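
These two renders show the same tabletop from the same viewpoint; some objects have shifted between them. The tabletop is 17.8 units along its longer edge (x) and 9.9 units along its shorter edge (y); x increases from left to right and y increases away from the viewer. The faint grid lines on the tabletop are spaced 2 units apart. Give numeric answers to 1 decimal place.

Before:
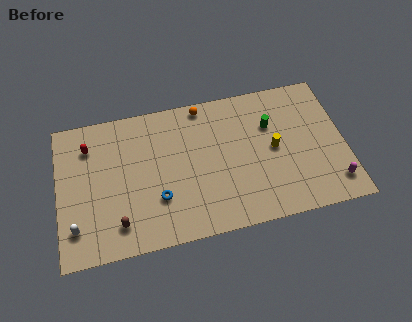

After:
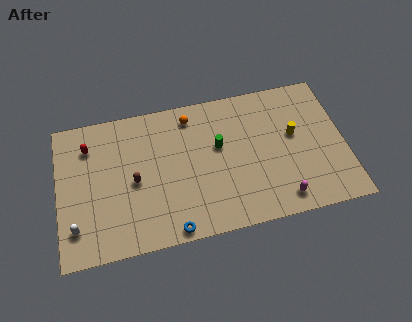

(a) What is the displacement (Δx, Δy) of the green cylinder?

(-3.3, -0.8)

The green cylinder started near (13.3, 6.7) and ended near (10.0, 5.9).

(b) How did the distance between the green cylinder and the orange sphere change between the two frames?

-1.7

They were about 4.7 units apart before and 3.0 after — 1.7 units closer together.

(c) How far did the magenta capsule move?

3.3

From (16.9, 1.8) to (13.6, 1.4), the magenta capsule covered √(3.3² + 0.4²) ≈ 3.3 units.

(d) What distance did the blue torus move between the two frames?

2.4

The blue torus was near (6.1, 3.1) before and (6.8, 0.8) after, so it travelled √(0.7² + 2.3²) ≈ 2.4 units.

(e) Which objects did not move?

the white capsule and the red capsule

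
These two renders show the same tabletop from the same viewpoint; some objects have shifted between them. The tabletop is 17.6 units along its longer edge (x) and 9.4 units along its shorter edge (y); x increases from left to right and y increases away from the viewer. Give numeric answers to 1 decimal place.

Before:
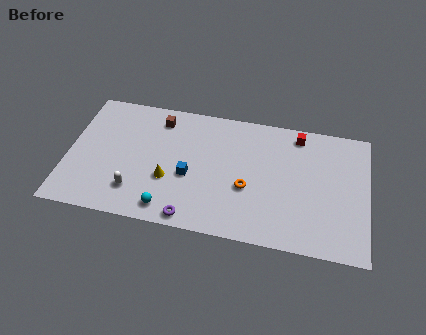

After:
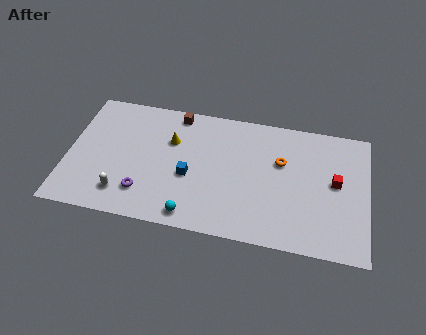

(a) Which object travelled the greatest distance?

the red cube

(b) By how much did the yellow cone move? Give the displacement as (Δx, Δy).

(0.0, 2.9)

The yellow cone was at about (6.0, 3.4) and moved to about (6.0, 6.3).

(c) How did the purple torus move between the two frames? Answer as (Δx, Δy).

(-2.9, 1.3)

The purple torus started near (7.5, 0.9) and ended near (4.6, 2.2).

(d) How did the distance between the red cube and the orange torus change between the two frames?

-2.0

The distance was about 5.3 in the first image and 3.3 in the second, so they moved 2.0 units closer together.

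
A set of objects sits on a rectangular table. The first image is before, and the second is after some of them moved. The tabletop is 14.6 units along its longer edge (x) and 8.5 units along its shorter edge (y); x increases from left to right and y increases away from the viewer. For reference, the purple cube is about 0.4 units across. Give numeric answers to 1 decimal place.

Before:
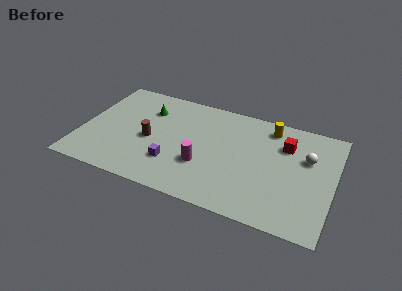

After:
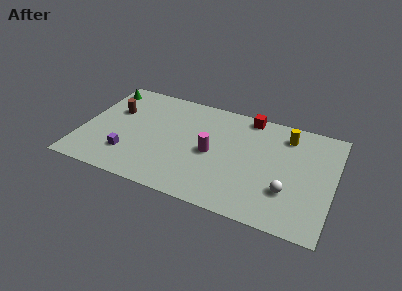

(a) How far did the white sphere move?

3.0

The white sphere moved from about (13.0, 5.5) to (12.1, 2.6), a distance of √(0.9² + 2.9²) ≈ 3.0.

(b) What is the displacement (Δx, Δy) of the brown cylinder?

(-2.3, 1.7)

The brown cylinder started near (4.0, 3.8) and ended near (1.7, 5.5).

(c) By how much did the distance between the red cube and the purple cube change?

+1.3

They were about 7.2 units apart before and 8.5 after — 1.3 units further apart.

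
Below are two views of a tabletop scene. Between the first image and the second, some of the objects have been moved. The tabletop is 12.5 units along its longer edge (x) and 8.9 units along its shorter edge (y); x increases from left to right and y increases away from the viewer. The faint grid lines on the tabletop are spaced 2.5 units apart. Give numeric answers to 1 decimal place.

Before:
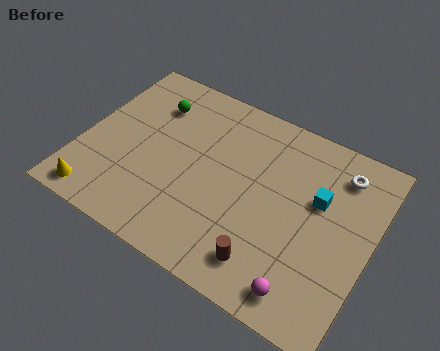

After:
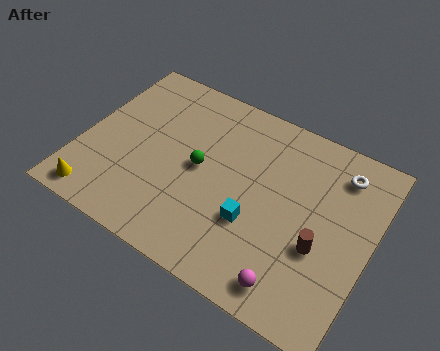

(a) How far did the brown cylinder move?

2.7

The brown cylinder was near (8.5, 1.6) before and (10.5, 3.4) after, so it travelled √(2.0² + 1.8²) ≈ 2.7 units.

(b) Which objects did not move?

the white torus and the yellow cone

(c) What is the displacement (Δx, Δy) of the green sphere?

(2.5, -2.2)

From the two frames, the green sphere sits at roughly (2.6, 6.7) before and (5.1, 4.5) after.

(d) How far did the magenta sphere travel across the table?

0.5

The magenta sphere moved from about (10.2, 1.2) to (9.7, 1.2), a distance of √(0.5² + 0.0²) ≈ 0.5.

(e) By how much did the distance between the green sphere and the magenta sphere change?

-3.7

The distance was about 9.4 in the first image and 5.7 in the second, so they moved 3.7 units closer together.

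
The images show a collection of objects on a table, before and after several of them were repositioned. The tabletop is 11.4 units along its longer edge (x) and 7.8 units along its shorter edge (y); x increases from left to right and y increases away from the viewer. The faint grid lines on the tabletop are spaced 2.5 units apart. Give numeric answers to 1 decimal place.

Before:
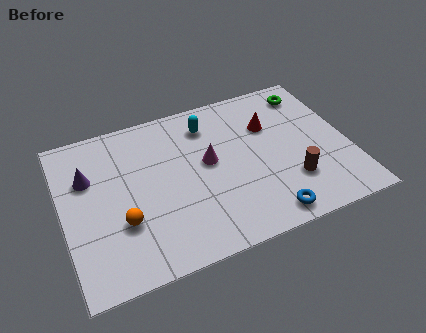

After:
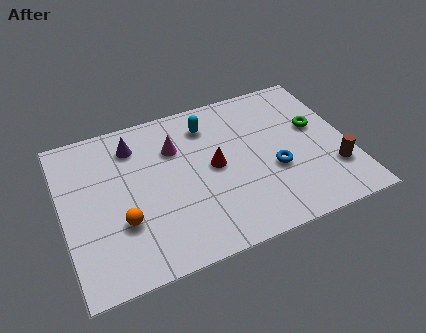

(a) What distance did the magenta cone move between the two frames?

1.7

The magenta cone was near (5.8, 4.3) before and (4.6, 5.5) after, so it travelled √(1.2² + 1.2²) ≈ 1.7 units.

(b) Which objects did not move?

the cyan capsule and the orange sphere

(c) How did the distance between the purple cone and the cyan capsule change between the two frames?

-2.0

Before: roughly 5.0 units apart; after: 3.0. That's 2.0 units closer together.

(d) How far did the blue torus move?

2.2

The blue torus moved from about (7.7, 0.9) to (8.3, 3.0), a distance of √(0.6² + 2.1²) ≈ 2.2.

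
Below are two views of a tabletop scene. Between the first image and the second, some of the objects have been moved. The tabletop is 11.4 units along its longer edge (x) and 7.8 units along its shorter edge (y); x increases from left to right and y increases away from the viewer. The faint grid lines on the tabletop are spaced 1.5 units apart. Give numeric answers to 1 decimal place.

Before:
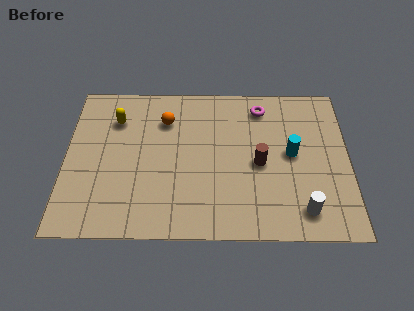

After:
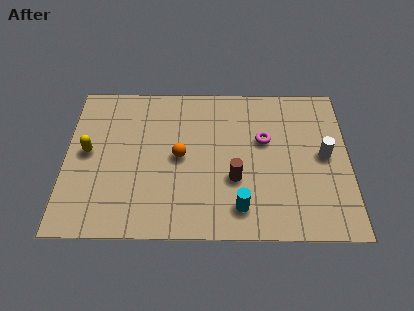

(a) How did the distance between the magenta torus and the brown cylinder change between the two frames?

-0.6

The distance was about 2.9 in the first image and 2.3 in the second, so they moved 0.6 units closer together.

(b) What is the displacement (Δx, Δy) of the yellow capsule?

(-1.1, -1.7)

From the two frames, the yellow capsule sits at roughly (2.0, 5.8) before and (0.9, 4.1) after.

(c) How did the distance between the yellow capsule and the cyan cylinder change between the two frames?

-0.6

The distance was about 7.3 in the first image and 6.7 in the second, so they moved 0.6 units closer together.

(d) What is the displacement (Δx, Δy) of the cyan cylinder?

(-2.1, -2.7)

From the two frames, the cyan cylinder sits at roughly (9.1, 4.1) before and (7.0, 1.4) after.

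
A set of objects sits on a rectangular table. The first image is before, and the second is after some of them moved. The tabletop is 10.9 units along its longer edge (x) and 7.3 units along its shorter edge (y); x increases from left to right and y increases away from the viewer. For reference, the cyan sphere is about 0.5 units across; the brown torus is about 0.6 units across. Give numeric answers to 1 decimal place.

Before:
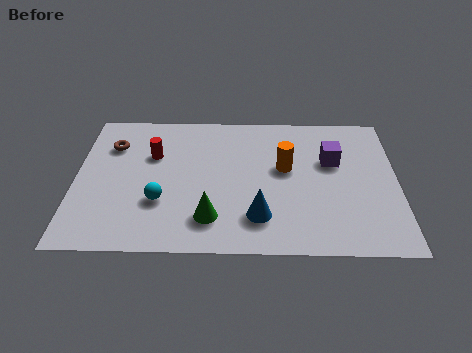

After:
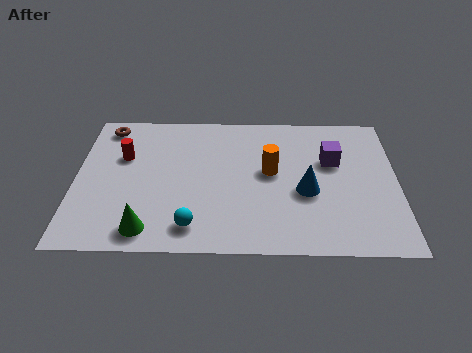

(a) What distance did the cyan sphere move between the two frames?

1.6

The cyan sphere moved from about (2.9, 2.4) to (4.0, 1.2), a distance of √(1.1² + 1.2²) ≈ 1.6.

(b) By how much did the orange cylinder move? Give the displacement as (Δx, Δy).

(-0.5, -0.2)

The orange cylinder started near (7.1, 4.2) and ended near (6.6, 4.0).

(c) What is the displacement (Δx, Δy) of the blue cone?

(1.6, 1.3)

From the two frames, the blue cone sits at roughly (6.2, 1.7) before and (7.8, 3.0) after.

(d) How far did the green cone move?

2.2

The green cone moved from about (4.6, 1.6) to (2.5, 1.0), a distance of √(2.1² + 0.6²) ≈ 2.2.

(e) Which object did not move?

the purple cube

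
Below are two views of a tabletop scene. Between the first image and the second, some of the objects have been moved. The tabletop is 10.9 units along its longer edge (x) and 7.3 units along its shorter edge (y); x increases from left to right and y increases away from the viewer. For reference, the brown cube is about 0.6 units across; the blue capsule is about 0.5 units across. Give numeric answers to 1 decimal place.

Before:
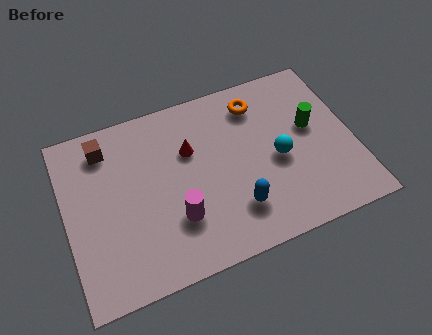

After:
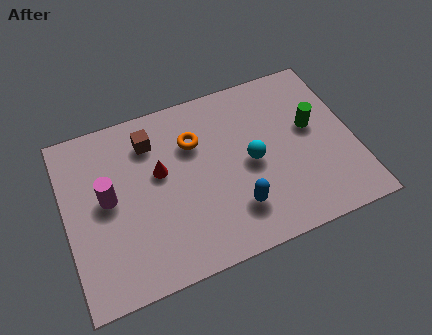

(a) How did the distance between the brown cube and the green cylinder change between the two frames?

-1.7

Before: roughly 7.9 units apart; after: 6.2. That's 1.7 units closer together.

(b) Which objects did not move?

the blue capsule and the green cylinder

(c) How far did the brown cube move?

1.7

From (1.7, 6.0) to (3.4, 5.7), the brown cube covered √(1.7² + 0.3²) ≈ 1.7 units.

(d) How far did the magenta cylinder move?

2.9

From (4.0, 2.2) to (1.6, 3.9), the magenta cylinder covered √(2.4² + 1.7²) ≈ 2.9 units.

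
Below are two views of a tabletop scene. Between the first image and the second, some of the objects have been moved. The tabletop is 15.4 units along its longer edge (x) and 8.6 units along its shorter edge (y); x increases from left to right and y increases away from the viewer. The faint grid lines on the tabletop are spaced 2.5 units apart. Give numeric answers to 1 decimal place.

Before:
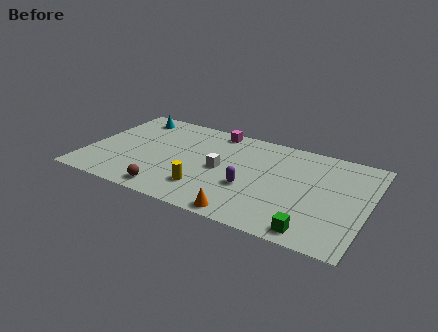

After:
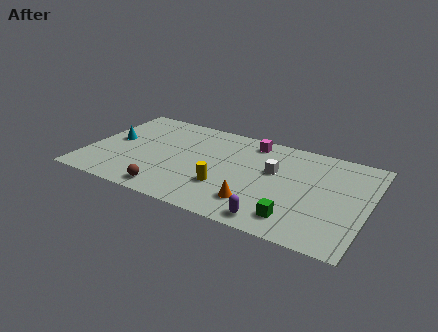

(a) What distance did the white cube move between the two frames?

3.0

From (7.4, 4.2) to (10.2, 5.2), the white cube covered √(2.8² + 1.0²) ≈ 3.0 units.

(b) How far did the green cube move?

1.2

The green cube was near (12.8, 1.0) before and (11.8, 1.6) after, so it travelled √(1.0² + 0.6²) ≈ 1.2 units.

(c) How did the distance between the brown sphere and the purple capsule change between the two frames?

+1.1

The distance was about 4.7 in the first image and 5.8 in the second, so they moved 1.1 units further apart.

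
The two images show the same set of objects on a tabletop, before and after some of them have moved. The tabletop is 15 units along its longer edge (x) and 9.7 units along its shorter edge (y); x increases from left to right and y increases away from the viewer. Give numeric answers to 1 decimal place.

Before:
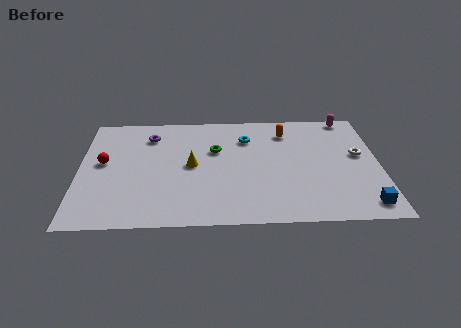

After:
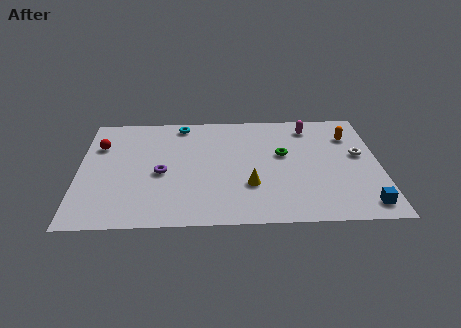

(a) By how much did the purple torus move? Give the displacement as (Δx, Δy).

(0.6, -3.3)

The purple torus started near (3.5, 7.6) and ended near (4.1, 4.3).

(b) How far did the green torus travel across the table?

3.4

From (6.8, 6.2) to (10.2, 5.7), the green torus covered √(3.4² + 0.5²) ≈ 3.4 units.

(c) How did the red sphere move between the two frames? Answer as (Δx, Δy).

(-0.2, 1.5)

The red sphere started near (1.2, 5.3) and ended near (1.0, 6.8).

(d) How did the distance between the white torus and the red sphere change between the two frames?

+0.3

The distance was about 12.8 in the first image and 13.1 in the second, so they moved 0.3 units further apart.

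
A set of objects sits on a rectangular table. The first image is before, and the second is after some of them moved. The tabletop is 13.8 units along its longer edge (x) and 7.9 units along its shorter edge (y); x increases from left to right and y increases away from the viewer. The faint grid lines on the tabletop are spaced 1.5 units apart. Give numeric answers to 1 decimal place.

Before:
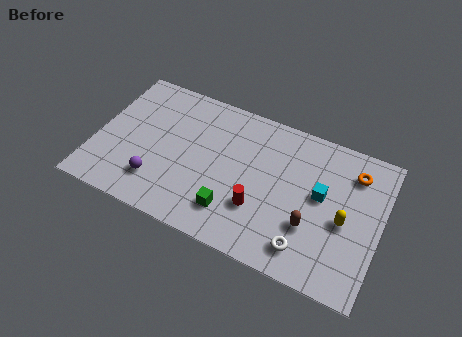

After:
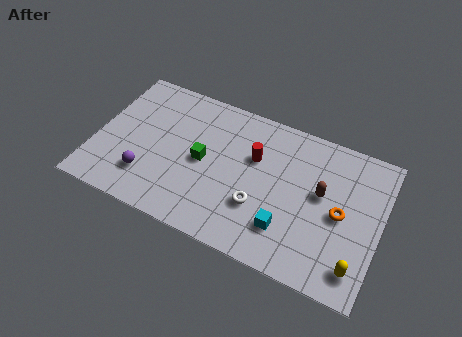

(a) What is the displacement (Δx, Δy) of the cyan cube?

(-1.4, -2.4)

From the two frames, the cyan cube sits at roughly (10.9, 4.4) before and (9.5, 2.0) after.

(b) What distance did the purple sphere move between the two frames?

0.5

From (3.2, 1.9) to (2.7, 2.0), the purple sphere covered √(0.5² + 0.1²) ≈ 0.5 units.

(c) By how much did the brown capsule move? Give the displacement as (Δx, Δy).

(0.3, 1.9)

From the two frames, the brown capsule sits at roughly (10.6, 2.6) before and (10.9, 4.5) after.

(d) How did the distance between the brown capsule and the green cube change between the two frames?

+1.9

Before: roughly 3.8 units apart; after: 5.7. That's 1.9 units further apart.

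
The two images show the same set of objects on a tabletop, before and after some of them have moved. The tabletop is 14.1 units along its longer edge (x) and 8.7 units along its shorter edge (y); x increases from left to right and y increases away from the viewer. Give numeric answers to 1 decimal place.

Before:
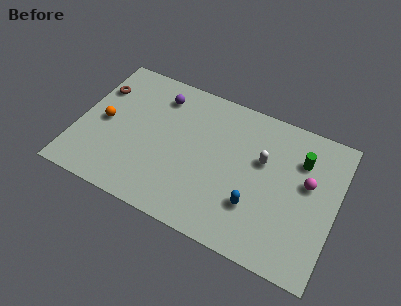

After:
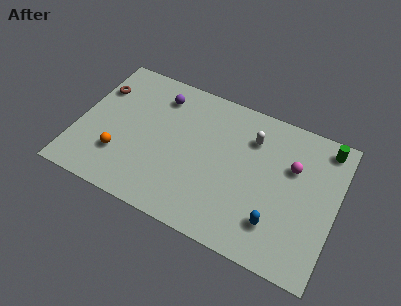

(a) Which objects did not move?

the brown torus and the purple sphere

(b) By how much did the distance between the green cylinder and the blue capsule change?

+1.6

The distance was about 4.3 in the first image and 5.9 in the second, so they moved 1.6 units further apart.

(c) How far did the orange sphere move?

2.0

The orange sphere was near (1.4, 4.2) before and (2.5, 2.5) after, so it travelled √(1.1² + 1.7²) ≈ 2.0 units.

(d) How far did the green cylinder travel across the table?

1.8

The green cylinder was near (12.0, 6.3) before and (13.2, 7.6) after, so it travelled √(1.2² + 1.3²) ≈ 1.8 units.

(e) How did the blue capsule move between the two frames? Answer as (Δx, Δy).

(1.2, -0.5)

The blue capsule started near (9.9, 2.6) and ended near (11.1, 2.1).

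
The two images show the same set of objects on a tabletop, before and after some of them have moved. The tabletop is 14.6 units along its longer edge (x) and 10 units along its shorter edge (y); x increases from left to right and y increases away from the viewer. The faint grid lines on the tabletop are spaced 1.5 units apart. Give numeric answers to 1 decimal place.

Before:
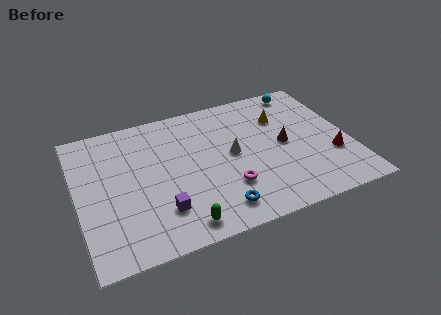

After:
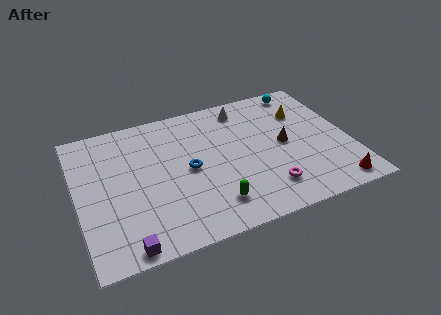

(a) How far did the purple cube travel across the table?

2.6

The purple cube moved from about (4.2, 2.5) to (2.2, 0.8), a distance of √(2.0² + 1.7²) ≈ 2.6.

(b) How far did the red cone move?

2.2

The red cone was near (13.5, 3.3) before and (13.3, 1.1) after, so it travelled √(0.2² + 2.2²) ≈ 2.2 units.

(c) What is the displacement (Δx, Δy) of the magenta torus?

(2.0, -0.8)

The magenta torus started near (7.8, 2.9) and ended near (9.8, 2.1).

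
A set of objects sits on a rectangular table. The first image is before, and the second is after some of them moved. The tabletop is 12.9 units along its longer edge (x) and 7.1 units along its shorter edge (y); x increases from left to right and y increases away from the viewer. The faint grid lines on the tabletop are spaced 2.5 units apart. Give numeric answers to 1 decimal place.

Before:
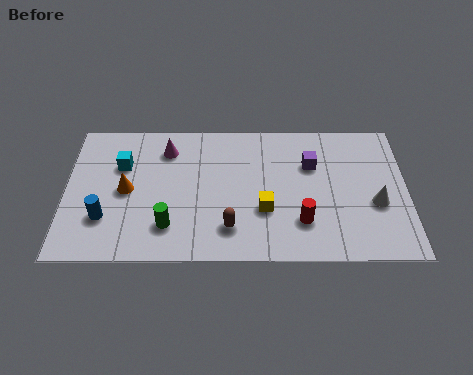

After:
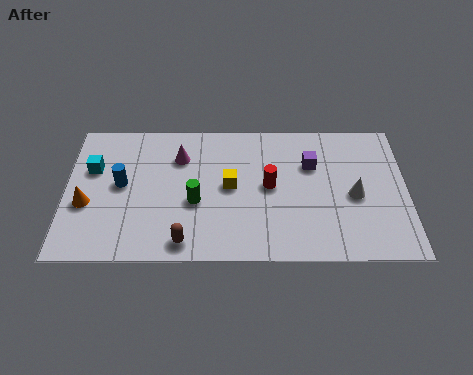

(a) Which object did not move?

the purple cube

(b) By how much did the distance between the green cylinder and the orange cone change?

+1.7

They were about 2.4 units apart before and 4.1 after — 1.7 units further apart.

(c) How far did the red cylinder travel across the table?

2.2

The red cylinder was near (8.9, 1.9) before and (7.7, 3.7) after, so it travelled √(1.2² + 1.8²) ≈ 2.2 units.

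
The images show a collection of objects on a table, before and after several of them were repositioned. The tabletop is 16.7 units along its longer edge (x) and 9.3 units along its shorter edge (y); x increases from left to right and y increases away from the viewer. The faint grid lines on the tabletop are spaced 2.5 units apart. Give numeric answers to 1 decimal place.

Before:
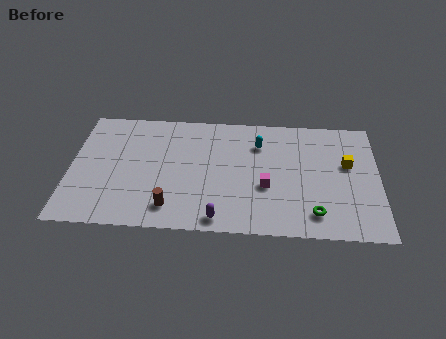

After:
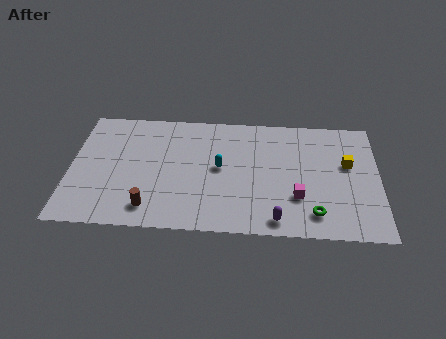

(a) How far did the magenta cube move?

1.8

The magenta cube moved from about (10.6, 3.6) to (12.3, 2.9), a distance of √(1.7² + 0.7²) ≈ 1.8.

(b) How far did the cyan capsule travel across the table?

2.9

From (10.2, 6.9) to (8.1, 4.9), the cyan capsule covered √(2.1² + 2.0²) ≈ 2.9 units.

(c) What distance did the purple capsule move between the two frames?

3.1

The purple capsule moved from about (8.1, 1.0) to (11.2, 1.1), a distance of √(3.1² + 0.1²) ≈ 3.1.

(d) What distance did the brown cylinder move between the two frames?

1.1

The brown cylinder was near (5.5, 1.7) before and (4.4, 1.6) after, so it travelled √(1.1² + 0.1²) ≈ 1.1 units.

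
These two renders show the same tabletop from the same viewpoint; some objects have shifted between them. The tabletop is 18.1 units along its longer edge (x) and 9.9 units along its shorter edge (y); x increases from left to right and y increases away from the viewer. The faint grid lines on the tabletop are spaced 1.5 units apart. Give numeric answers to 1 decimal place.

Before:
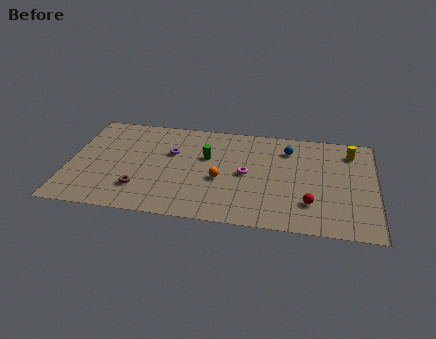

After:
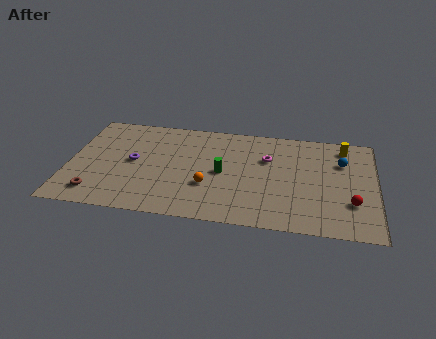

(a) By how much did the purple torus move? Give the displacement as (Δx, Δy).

(-2.2, -1.2)

The purple torus started near (6.0, 6.3) and ended near (3.8, 5.1).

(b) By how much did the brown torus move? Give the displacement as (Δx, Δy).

(-2.5, -0.8)

The brown torus started near (4.3, 2.5) and ended near (1.8, 1.7).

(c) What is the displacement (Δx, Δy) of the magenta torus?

(1.2, 1.7)

The magenta torus started near (10.5, 4.9) and ended near (11.7, 6.6).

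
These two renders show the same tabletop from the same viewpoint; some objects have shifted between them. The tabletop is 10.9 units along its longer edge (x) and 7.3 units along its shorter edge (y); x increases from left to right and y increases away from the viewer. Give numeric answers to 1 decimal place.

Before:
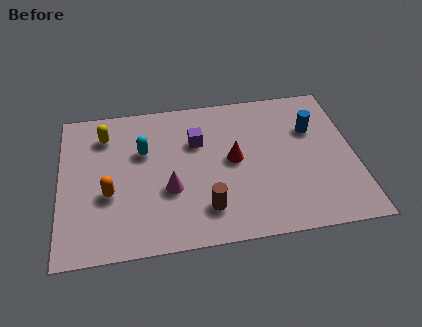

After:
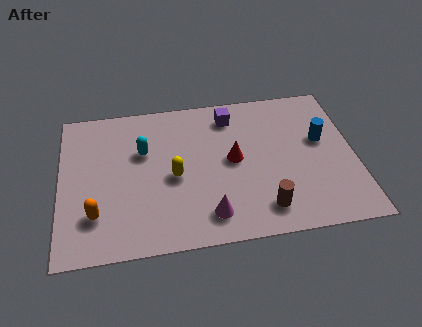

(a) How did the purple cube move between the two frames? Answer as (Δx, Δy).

(1.3, 1.1)

The purple cube started near (5.1, 4.9) and ended near (6.4, 6.0).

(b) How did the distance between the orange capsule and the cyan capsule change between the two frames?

+1.0

Before: roughly 2.3 units apart; after: 3.3. That's 1.0 units further apart.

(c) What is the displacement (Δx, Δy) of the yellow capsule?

(2.5, -2.4)

From the two frames, the yellow capsule sits at roughly (1.7, 5.7) before and (4.2, 3.3) after.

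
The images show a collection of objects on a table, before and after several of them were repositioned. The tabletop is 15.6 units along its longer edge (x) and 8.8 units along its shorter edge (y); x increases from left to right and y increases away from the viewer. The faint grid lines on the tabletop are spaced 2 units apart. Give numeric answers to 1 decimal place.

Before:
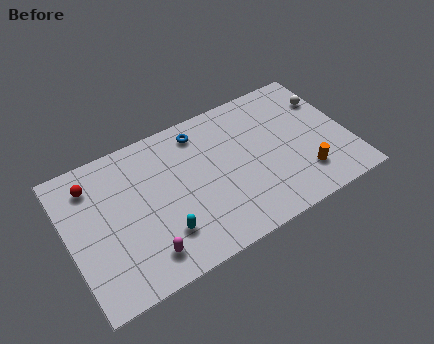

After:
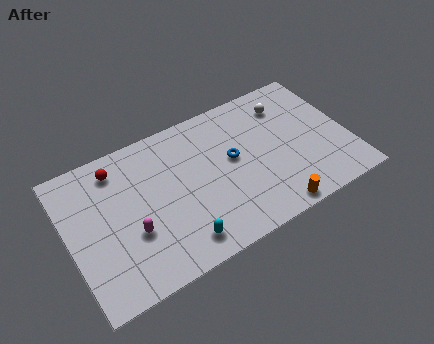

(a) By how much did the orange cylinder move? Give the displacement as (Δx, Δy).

(-2.0, -1.3)

The orange cylinder started near (12.8, 2.1) and ended near (10.8, 0.8).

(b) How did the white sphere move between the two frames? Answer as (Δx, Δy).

(-2.2, 0.6)

From the two frames, the white sphere sits at roughly (14.8, 6.3) before and (12.6, 6.9) after.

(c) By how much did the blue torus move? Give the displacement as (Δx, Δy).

(1.5, -2.5)

From the two frames, the blue torus sits at roughly (7.7, 7.4) before and (9.2, 4.9) after.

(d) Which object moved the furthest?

the blue torus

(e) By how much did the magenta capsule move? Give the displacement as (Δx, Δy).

(-0.5, 1.6)

The magenta capsule started near (3.8, 1.6) and ended near (3.3, 3.2).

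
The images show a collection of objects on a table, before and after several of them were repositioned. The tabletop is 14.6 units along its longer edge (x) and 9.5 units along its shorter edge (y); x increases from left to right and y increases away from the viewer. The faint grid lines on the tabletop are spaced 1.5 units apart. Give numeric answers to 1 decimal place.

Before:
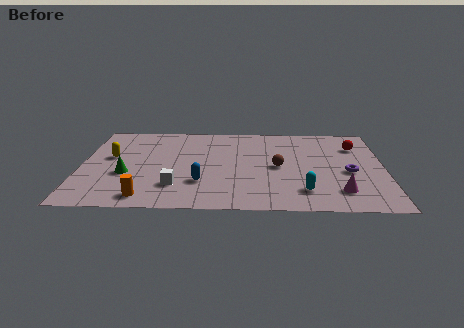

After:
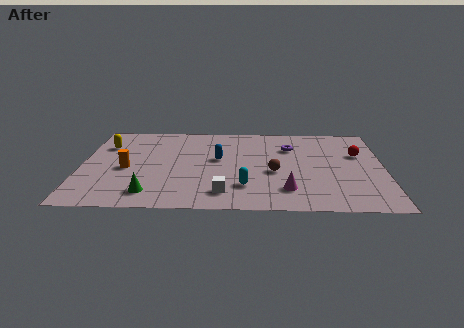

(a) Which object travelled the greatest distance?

the purple torus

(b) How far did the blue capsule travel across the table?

2.7

The blue capsule was near (5.8, 2.8) before and (6.6, 5.4) after, so it travelled √(0.8² + 2.6²) ≈ 2.7 units.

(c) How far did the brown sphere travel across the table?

0.6

The brown sphere moved from about (9.5, 4.6) to (9.3, 4.0), a distance of √(0.2² + 0.6²) ≈ 0.6.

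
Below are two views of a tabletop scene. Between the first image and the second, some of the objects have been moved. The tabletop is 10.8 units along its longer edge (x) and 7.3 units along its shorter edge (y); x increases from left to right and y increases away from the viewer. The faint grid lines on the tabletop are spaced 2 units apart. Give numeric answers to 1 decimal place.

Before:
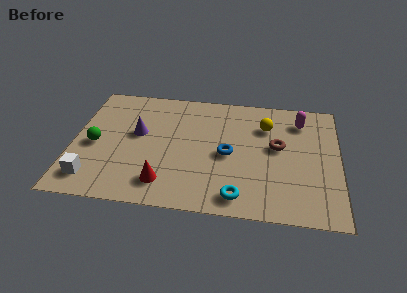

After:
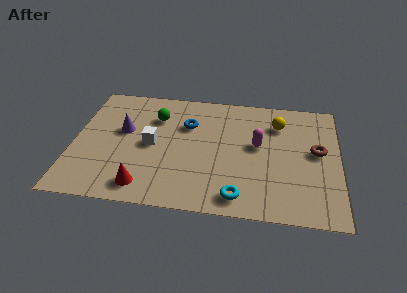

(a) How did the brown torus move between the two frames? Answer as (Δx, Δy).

(1.6, -0.1)

From the two frames, the brown torus sits at roughly (8.3, 4.1) before and (9.9, 4.0) after.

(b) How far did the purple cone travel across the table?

0.6

The purple cone was near (2.6, 4.2) before and (2.0, 4.3) after, so it travelled √(0.6² + 0.1²) ≈ 0.6 units.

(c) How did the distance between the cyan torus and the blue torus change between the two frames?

+2.1

They were about 2.5 units apart before and 4.6 after — 2.1 units further apart.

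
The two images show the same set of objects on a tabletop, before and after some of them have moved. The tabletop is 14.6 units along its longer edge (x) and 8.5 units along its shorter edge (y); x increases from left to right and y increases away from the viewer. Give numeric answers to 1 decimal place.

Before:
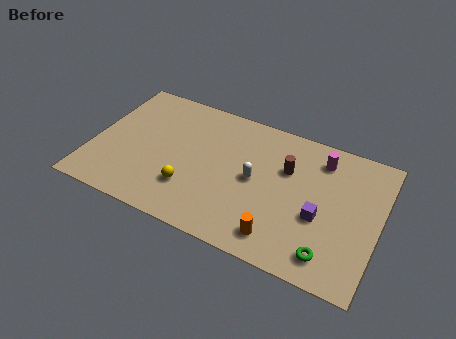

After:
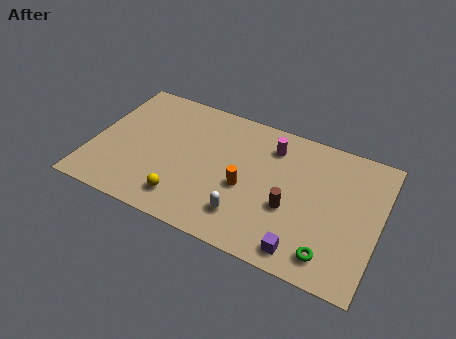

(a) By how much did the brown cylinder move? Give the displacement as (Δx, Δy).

(0.4, -2.3)

From the two frames, the brown cylinder sits at roughly (9.8, 5.6) before and (10.2, 3.3) after.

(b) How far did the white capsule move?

2.4

The white capsule was near (8.3, 4.3) before and (8.1, 1.9) after, so it travelled √(0.2² + 2.4²) ≈ 2.4 units.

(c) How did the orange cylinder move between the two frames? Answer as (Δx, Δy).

(-2.0, 2.2)

The orange cylinder was at about (9.9, 1.4) and moved to about (7.9, 3.6).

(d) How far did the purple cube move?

2.4

The purple cube was near (11.7, 3.4) before and (11.1, 1.1) after, so it travelled √(0.6² + 2.3²) ≈ 2.4 units.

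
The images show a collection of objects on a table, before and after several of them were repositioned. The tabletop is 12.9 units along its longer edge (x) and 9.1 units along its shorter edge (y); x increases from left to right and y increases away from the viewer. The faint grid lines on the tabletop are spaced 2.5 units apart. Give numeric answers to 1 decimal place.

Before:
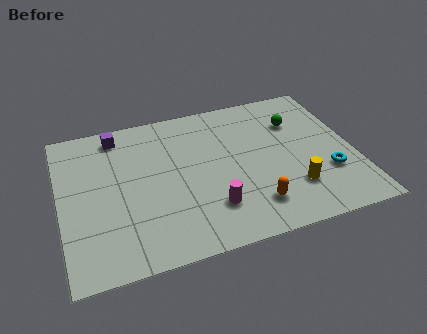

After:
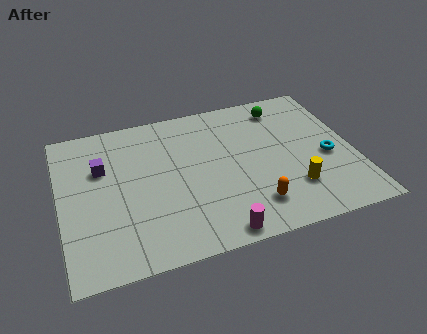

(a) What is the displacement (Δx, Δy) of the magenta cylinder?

(0.1, -1.5)

The magenta cylinder was at about (6.4, 2.3) and moved to about (6.5, 0.8).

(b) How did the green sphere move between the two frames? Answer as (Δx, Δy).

(-0.5, 1.1)

From the two frames, the green sphere sits at roughly (10.6, 6.5) before and (10.1, 7.6) after.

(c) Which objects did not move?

the orange capsule and the yellow cylinder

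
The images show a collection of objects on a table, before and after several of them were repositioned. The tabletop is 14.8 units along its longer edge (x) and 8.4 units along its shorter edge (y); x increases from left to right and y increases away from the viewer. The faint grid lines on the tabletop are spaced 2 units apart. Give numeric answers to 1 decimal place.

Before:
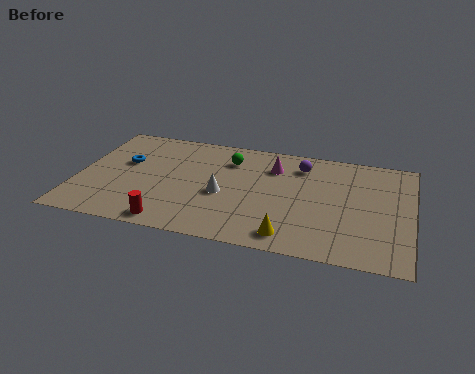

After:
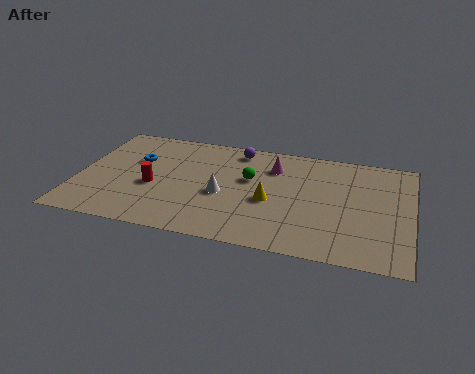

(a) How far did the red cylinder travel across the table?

2.8

From (4.4, 0.9) to (3.4, 3.5), the red cylinder covered √(1.0² + 2.6²) ≈ 2.8 units.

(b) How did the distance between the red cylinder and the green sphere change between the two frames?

-1.4

The distance was about 5.9 in the first image and 4.5 in the second, so they moved 1.4 units closer together.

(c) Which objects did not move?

the white cone and the magenta cone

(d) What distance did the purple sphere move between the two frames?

3.0

The purple sphere was near (9.8, 6.7) before and (6.9, 7.3) after, so it travelled √(2.9² + 0.6²) ≈ 3.0 units.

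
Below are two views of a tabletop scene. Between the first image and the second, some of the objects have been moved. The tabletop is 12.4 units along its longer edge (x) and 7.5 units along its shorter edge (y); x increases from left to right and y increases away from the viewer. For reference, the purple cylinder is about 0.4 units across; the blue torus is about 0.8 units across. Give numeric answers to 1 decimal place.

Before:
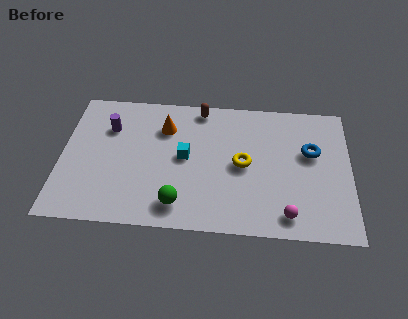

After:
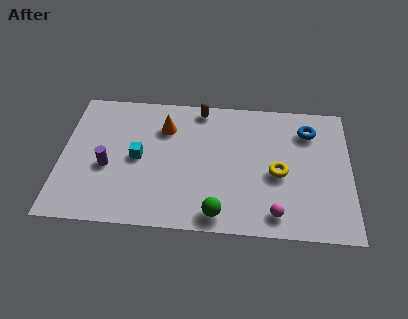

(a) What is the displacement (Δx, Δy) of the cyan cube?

(-2.0, -0.2)

From the two frames, the cyan cube sits at roughly (5.3, 3.9) before and (3.3, 3.7) after.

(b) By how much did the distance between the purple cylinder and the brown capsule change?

+1.2

They were about 4.1 units apart before and 5.3 after — 1.2 units further apart.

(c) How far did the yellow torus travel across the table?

1.6

The yellow torus was near (7.8, 3.7) before and (9.3, 3.3) after, so it travelled √(1.5² + 0.4²) ≈ 1.6 units.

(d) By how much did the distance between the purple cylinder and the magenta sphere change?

-1.3

They were about 8.8 units apart before and 7.5 after — 1.3 units closer together.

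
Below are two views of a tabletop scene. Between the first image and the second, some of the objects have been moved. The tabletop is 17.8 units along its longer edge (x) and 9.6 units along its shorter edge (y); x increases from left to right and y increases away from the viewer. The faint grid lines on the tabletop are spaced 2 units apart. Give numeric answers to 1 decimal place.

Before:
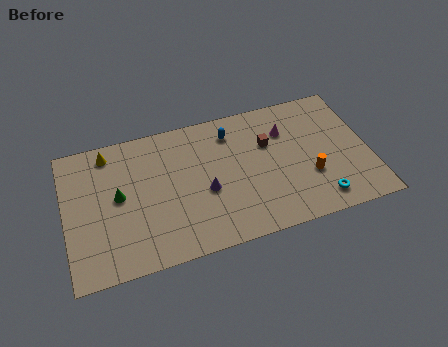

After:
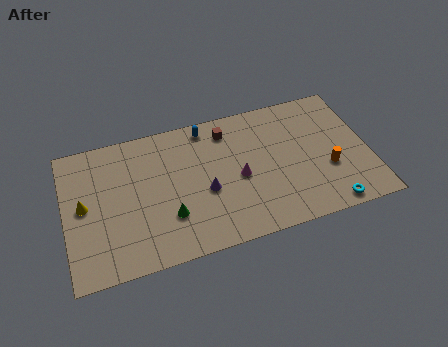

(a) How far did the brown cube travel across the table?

2.8

The brown cube was near (12.0, 6.3) before and (9.7, 7.9) after, so it travelled √(2.3² + 1.6²) ≈ 2.8 units.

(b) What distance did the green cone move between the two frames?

3.6

From (3.1, 5.1) to (5.9, 2.9), the green cone covered √(2.8² + 2.2²) ≈ 3.6 units.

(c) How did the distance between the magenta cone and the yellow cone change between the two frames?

-1.5

They were about 10.5 units apart before and 9.0 after — 1.5 units closer together.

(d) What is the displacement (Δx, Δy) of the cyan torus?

(0.5, -0.6)

The cyan torus started near (14.6, 1.5) and ended near (15.1, 0.9).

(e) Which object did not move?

the purple cone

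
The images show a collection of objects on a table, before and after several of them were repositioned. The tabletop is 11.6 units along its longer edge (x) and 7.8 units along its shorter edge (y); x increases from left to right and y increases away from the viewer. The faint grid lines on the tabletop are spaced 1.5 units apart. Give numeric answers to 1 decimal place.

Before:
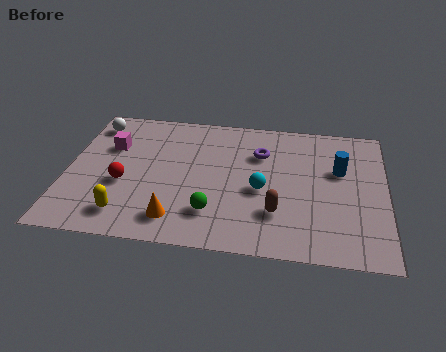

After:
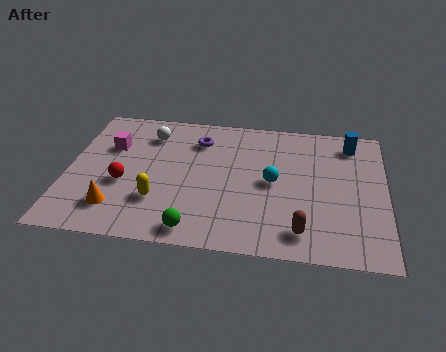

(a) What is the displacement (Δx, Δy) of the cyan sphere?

(0.4, 0.5)

The cyan sphere started near (7.1, 3.4) and ended near (7.5, 3.9).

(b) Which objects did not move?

the magenta cube and the red sphere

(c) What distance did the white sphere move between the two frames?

2.1

From (0.8, 6.5) to (2.9, 6.1), the white sphere covered √(2.1² + 0.4²) ≈ 2.1 units.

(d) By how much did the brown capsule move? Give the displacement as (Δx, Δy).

(0.9, -0.9)

From the two frames, the brown capsule sits at roughly (7.7, 2.2) before and (8.6, 1.3) after.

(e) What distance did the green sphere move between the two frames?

1.2

The green sphere was near (5.4, 1.9) before and (4.8, 0.9) after, so it travelled √(0.6² + 1.0²) ≈ 1.2 units.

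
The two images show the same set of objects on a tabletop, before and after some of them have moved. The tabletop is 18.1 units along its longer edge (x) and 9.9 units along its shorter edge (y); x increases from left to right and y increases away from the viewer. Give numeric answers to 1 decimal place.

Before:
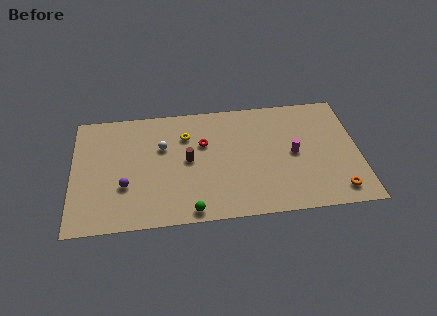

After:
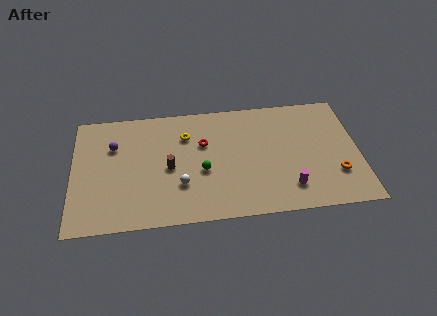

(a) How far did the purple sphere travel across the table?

3.5

The purple sphere was near (3.3, 3.4) before and (2.6, 6.8) after, so it travelled √(0.7² + 3.4²) ≈ 3.5 units.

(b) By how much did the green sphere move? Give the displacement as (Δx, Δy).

(0.8, 3.2)

From the two frames, the green sphere sits at roughly (7.4, 0.9) before and (8.2, 4.1) after.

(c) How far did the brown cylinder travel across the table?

1.3

From (7.3, 5.1) to (6.1, 4.6), the brown cylinder covered √(1.2² + 0.5²) ≈ 1.3 units.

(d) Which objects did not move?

the red torus and the yellow torus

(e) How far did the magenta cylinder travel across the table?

2.8

The magenta cylinder was near (14.0, 4.9) before and (13.6, 2.1) after, so it travelled √(0.4² + 2.8²) ≈ 2.8 units.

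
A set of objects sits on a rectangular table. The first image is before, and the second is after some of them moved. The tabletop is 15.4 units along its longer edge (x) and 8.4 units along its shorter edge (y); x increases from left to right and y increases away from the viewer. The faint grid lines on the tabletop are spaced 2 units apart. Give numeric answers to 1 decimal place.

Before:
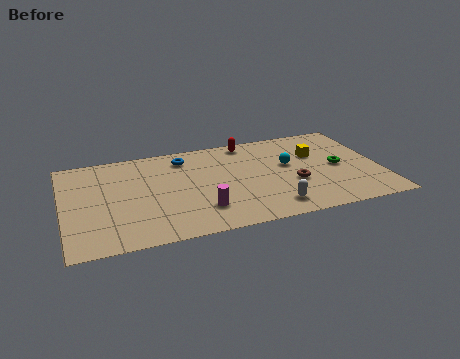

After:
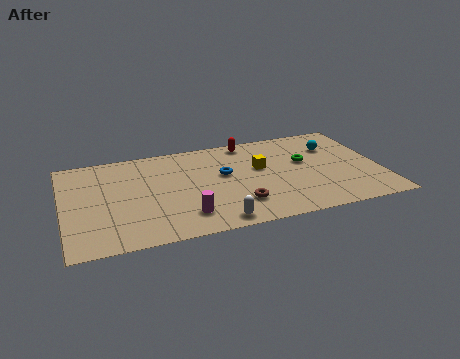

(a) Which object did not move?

the red capsule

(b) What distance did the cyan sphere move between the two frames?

2.5

The cyan sphere was near (11.0, 4.9) before and (13.3, 6.0) after, so it travelled √(2.3² + 1.1²) ≈ 2.5 units.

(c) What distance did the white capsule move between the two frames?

2.8

The white capsule moved from about (9.9, 1.4) to (7.1, 0.9), a distance of √(2.8² + 0.5²) ≈ 2.8.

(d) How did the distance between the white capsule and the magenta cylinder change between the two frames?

-1.8

They were about 3.5 units apart before and 1.7 after — 1.8 units closer together.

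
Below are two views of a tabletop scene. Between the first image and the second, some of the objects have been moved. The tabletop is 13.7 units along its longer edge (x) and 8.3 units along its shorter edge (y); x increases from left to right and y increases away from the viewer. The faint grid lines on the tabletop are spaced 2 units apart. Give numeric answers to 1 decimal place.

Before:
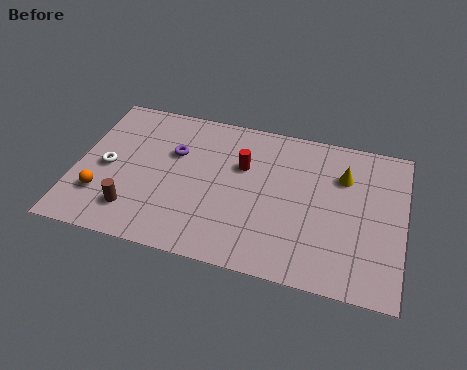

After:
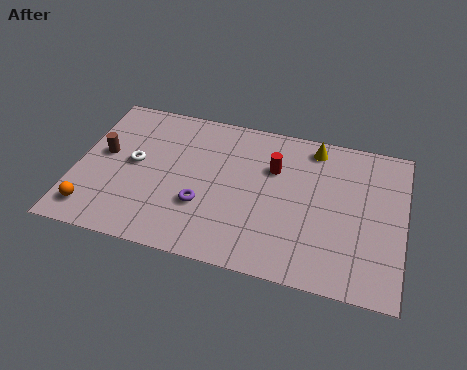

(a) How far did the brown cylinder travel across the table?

3.2

From (2.6, 1.8) to (1.1, 4.6), the brown cylinder covered √(1.5² + 2.8²) ≈ 3.2 units.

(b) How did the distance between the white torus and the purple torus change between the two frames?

+0.3

Before: roughly 3.1 units apart; after: 3.4. That's 0.3 units further apart.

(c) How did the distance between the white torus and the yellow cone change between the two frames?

-2.1

They were about 10.0 units apart before and 7.9 after — 2.1 units closer together.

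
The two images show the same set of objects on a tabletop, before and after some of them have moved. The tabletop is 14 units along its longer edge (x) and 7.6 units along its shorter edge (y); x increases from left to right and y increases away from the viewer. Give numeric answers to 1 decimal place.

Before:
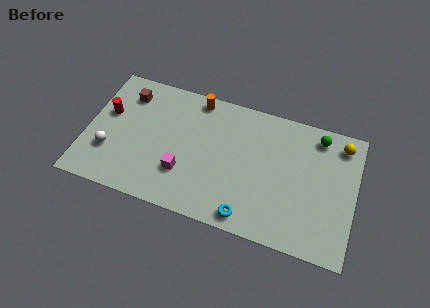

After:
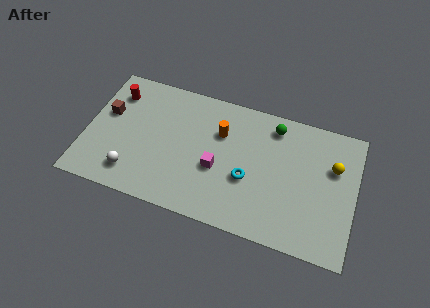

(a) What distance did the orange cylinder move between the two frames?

2.1

The orange cylinder moved from about (5.5, 6.8) to (6.9, 5.2), a distance of √(1.4² + 1.6²) ≈ 2.1.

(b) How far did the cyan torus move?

2.1

From (8.7, 0.9) to (8.5, 3.0), the cyan torus covered √(0.2² + 2.1²) ≈ 2.1 units.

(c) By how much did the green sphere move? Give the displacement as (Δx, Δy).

(-2.3, -0.1)

The green sphere was at about (11.9, 6.5) and moved to about (9.6, 6.4).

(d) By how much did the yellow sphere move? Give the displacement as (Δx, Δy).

(-0.3, -1.4)

The yellow sphere started near (13.1, 6.4) and ended near (12.8, 5.0).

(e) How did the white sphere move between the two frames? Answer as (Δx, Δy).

(1.3, -0.9)

The white sphere was at about (1.3, 2.4) and moved to about (2.6, 1.5).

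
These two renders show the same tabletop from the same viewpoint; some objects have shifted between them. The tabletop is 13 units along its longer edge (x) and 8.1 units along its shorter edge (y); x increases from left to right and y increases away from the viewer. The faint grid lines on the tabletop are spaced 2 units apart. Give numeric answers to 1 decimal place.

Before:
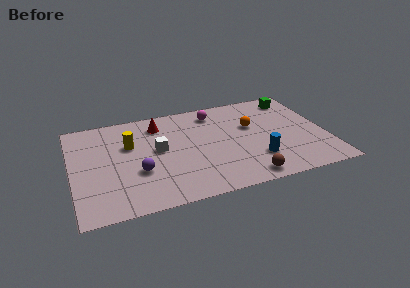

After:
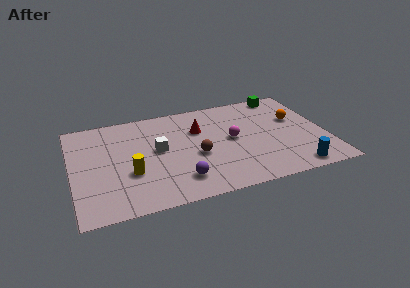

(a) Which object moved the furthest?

the brown sphere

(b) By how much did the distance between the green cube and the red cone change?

-2.2

They were about 7.1 units apart before and 4.9 after — 2.2 units closer together.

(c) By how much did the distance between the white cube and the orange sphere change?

+2.3

Before: roughly 4.9 units apart; after: 7.2. That's 2.3 units further apart.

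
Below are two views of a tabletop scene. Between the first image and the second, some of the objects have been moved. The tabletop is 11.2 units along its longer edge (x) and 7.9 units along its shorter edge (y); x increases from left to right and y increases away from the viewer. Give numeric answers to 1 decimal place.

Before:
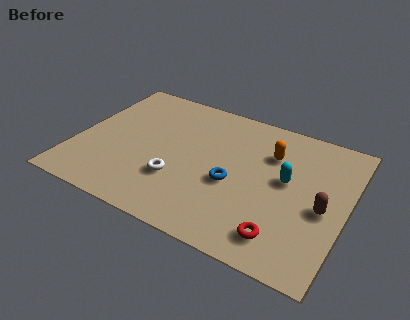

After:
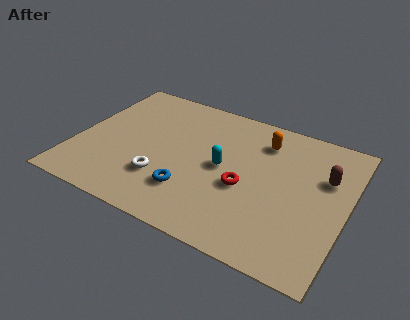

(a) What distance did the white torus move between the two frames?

0.6

From (4.4, 2.5) to (3.8, 2.3), the white torus covered √(0.6² + 0.2²) ≈ 0.6 units.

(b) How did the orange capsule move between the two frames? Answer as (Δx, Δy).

(-0.4, 0.6)

From the two frames, the orange capsule sits at roughly (7.9, 5.6) before and (7.5, 6.2) after.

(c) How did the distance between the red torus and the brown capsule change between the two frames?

+1.1

They were about 2.5 units apart before and 3.6 after — 1.1 units further apart.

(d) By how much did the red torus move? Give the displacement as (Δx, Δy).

(-1.8, 1.9)

From the two frames, the red torus sits at roughly (8.9, 1.4) before and (7.1, 3.3) after.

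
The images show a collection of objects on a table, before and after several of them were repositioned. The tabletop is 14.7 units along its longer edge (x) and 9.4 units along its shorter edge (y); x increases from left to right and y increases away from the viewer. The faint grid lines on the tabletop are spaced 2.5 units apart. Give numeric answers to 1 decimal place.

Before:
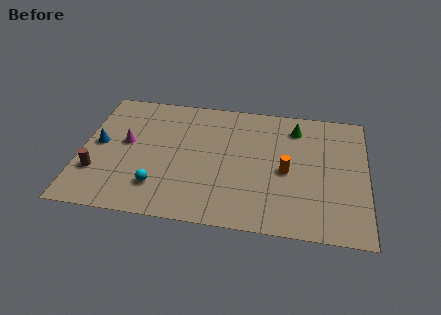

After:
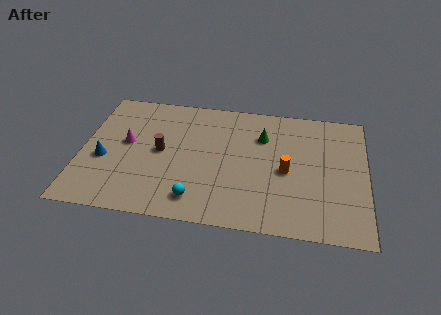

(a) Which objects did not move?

the magenta cone and the orange cylinder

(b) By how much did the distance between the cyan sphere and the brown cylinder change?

+0.5

Before: roughly 3.3 units apart; after: 3.8. That's 0.5 units further apart.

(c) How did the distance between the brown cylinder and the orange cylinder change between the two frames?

-3.3

They were about 9.8 units apart before and 6.5 after — 3.3 units closer together.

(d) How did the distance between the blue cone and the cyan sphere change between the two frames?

+1.2

Before: roughly 4.2 units apart; after: 5.4. That's 1.2 units further apart.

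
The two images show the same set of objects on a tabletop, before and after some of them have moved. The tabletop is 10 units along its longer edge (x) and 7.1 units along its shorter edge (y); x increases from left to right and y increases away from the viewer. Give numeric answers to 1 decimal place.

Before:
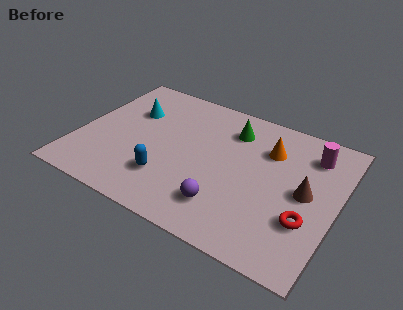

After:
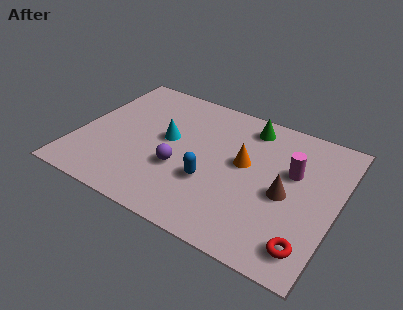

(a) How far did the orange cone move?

1.4

The orange cone was near (7.2, 5.1) before and (6.4, 4.0) after, so it travelled √(0.8² + 1.1²) ≈ 1.4 units.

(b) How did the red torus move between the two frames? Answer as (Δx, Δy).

(0.2, -1.1)

From the two frames, the red torus sits at roughly (9.0, 2.3) before and (9.2, 1.2) after.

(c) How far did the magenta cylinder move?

1.3

From (8.8, 5.6) to (8.2, 4.4), the magenta cylinder covered √(0.6² + 1.2²) ≈ 1.3 units.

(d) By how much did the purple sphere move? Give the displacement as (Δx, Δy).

(-1.9, 1.0)

From the two frames, the purple sphere sits at roughly (6.0, 1.6) before and (4.1, 2.6) after.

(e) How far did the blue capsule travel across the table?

1.7

The blue capsule moved from about (3.7, 1.9) to (5.3, 2.5), a distance of √(1.6² + 0.6²) ≈ 1.7.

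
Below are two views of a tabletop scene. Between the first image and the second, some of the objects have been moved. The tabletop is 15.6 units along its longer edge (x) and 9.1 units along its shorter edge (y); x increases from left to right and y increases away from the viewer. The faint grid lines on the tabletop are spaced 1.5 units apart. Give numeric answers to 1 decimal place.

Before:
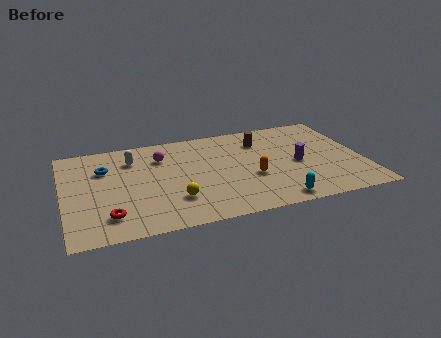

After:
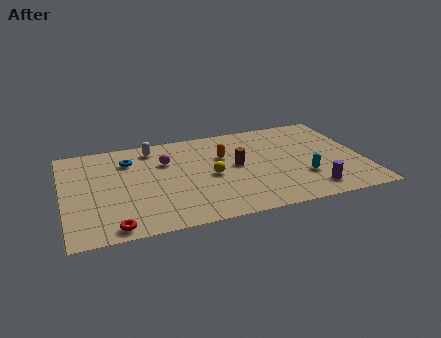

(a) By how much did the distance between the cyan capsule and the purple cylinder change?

-2.2

The distance was about 3.5 in the first image and 1.3 in the second, so they moved 2.2 units closer together.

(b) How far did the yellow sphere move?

2.6

From (5.6, 2.5) to (7.6, 4.2), the yellow sphere covered √(2.0² + 1.7²) ≈ 2.6 units.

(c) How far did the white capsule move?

1.4

The white capsule moved from about (3.7, 6.9) to (4.8, 7.7), a distance of √(1.1² + 0.8²) ≈ 1.4.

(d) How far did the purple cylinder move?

2.7

The purple cylinder was near (12.2, 4.2) before and (12.6, 1.5) after, so it travelled √(0.4² + 2.7²) ≈ 2.7 units.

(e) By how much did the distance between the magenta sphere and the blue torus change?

-1.0

Before: roughly 3.0 units apart; after: 2.0. That's 1.0 units closer together.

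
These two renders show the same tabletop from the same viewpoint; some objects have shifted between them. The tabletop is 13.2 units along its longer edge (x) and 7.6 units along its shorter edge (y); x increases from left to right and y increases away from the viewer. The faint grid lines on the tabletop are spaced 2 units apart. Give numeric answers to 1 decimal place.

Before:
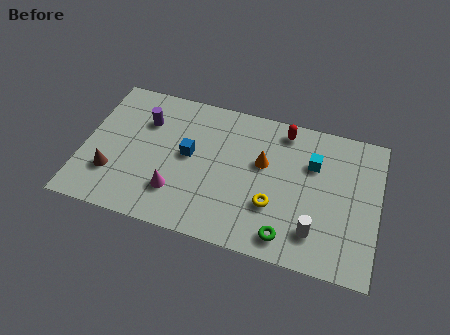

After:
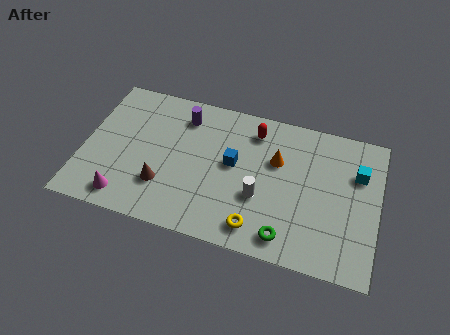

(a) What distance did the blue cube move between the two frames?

2.0

The blue cube was near (4.7, 4.1) before and (6.7, 4.2) after, so it travelled √(2.0² + 0.1²) ≈ 2.0 units.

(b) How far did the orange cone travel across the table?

0.7

The orange cone was near (8.0, 4.6) before and (8.6, 4.9) after, so it travelled √(0.6² + 0.3²) ≈ 0.7 units.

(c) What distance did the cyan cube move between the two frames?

2.0

The cyan cube moved from about (10.2, 5.2) to (12.2, 5.2), a distance of √(2.0² + 0.0²) ≈ 2.0.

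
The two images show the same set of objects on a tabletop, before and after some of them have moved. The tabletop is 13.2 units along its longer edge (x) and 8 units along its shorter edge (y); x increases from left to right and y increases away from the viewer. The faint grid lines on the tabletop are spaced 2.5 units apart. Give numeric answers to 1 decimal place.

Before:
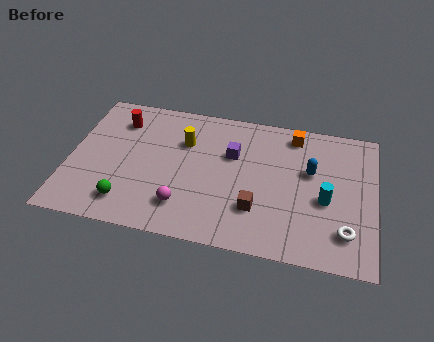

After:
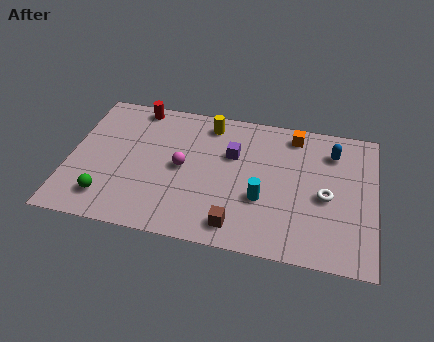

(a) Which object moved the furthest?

the cyan cylinder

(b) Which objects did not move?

the orange cube and the purple cube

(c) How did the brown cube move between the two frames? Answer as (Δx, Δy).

(-0.8, -1.1)

The brown cube was at about (8.2, 2.3) and moved to about (7.4, 1.2).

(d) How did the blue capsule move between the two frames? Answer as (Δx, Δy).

(0.9, 1.3)

From the two frames, the blue capsule sits at roughly (10.4, 4.9) before and (11.3, 6.2) after.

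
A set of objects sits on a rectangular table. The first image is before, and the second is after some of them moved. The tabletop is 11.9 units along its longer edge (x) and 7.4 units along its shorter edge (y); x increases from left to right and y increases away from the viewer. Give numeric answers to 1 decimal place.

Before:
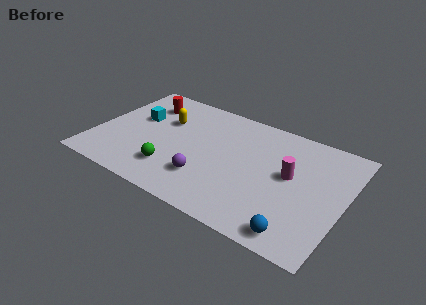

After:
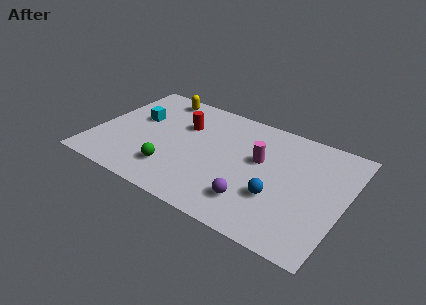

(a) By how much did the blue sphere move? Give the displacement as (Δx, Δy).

(-1.2, 1.6)

The blue sphere started near (10.1, 0.9) and ended near (8.9, 2.5).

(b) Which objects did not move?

the cyan cube and the green sphere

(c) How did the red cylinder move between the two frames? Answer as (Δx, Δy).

(2.0, -0.7)

From the two frames, the red cylinder sits at roughly (2.0, 5.7) before and (4.0, 5.0) after.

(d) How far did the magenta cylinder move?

1.5

The magenta cylinder moved from about (9.3, 4.1) to (7.8, 4.4), a distance of √(1.5² + 0.3²) ≈ 1.5.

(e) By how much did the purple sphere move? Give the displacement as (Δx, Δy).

(2.3, -0.3)

The purple sphere was at about (5.6, 2.0) and moved to about (7.9, 1.7).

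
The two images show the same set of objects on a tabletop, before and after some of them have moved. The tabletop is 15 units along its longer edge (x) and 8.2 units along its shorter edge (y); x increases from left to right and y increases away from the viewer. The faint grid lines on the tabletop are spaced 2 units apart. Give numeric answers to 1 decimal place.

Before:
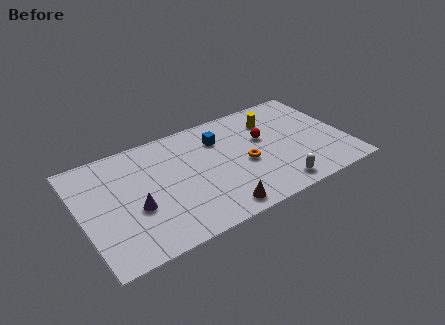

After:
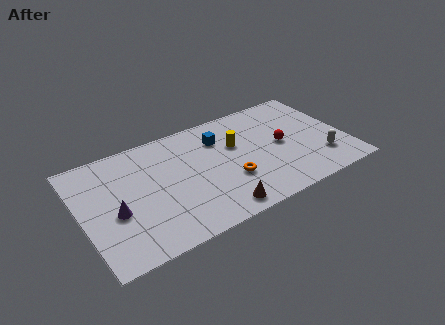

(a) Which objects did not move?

the brown cone and the blue cube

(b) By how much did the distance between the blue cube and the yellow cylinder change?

-1.9

They were about 3.1 units apart before and 1.2 after — 1.9 units closer together.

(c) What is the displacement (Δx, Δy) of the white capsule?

(2.8, 1.0)

From the two frames, the white capsule sits at roughly (10.6, 1.1) before and (13.4, 2.1) after.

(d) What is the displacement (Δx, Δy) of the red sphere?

(0.9, -0.9)

The red sphere started near (10.5, 5.0) and ended near (11.4, 4.1).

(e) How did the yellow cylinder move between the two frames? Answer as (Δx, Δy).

(-2.3, -1.0)

The yellow cylinder was at about (11.2, 6.2) and moved to about (8.9, 5.2).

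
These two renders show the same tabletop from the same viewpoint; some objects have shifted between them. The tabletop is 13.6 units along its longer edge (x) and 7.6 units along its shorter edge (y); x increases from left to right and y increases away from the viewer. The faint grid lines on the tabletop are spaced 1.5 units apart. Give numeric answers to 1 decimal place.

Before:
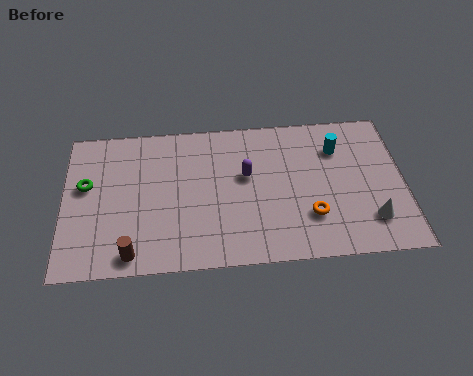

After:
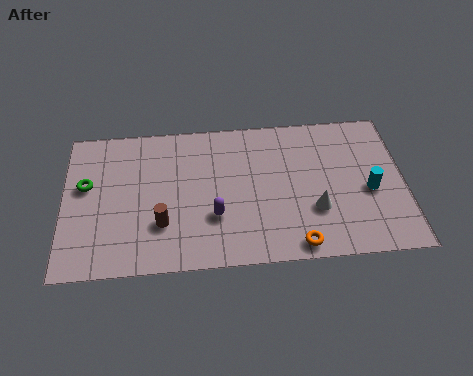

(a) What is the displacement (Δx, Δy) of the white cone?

(-2.2, 0.7)

From the two frames, the white cone sits at roughly (12.2, 1.8) before and (10.0, 2.5) after.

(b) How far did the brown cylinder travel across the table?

1.8

The brown cylinder moved from about (2.7, 0.9) to (3.9, 2.3), a distance of √(1.2² + 1.4²) ≈ 1.8.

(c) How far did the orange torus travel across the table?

1.5

The orange torus was near (9.8, 2.2) before and (9.2, 0.8) after, so it travelled √(0.6² + 1.4²) ≈ 1.5 units.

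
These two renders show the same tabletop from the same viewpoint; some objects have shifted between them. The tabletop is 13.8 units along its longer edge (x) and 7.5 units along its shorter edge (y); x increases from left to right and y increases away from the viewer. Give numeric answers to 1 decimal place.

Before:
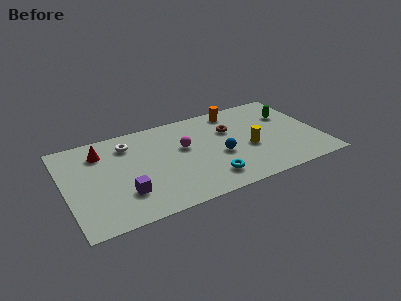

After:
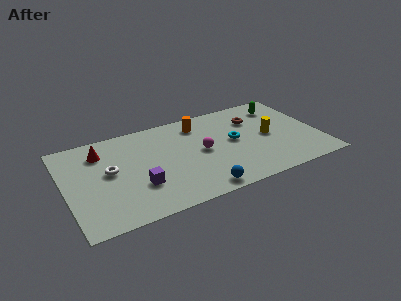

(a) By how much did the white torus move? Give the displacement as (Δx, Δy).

(-1.2, -1.8)

The white torus was at about (3.6, 5.9) and moved to about (2.4, 4.1).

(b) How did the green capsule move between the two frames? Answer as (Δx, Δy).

(-0.3, 0.9)

The green capsule was at about (12.4, 5.1) and moved to about (12.1, 6.0).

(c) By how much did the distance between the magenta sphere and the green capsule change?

-0.7

They were about 5.9 units apart before and 5.2 after — 0.7 units closer together.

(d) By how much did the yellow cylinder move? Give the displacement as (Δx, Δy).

(1.2, 0.6)

From the two frames, the yellow cylinder sits at roughly (9.9, 3.1) before and (11.1, 3.7) after.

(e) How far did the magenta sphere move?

1.1

The magenta sphere moved from about (6.5, 4.5) to (7.4, 3.8), a distance of √(0.9² + 0.7²) ≈ 1.1.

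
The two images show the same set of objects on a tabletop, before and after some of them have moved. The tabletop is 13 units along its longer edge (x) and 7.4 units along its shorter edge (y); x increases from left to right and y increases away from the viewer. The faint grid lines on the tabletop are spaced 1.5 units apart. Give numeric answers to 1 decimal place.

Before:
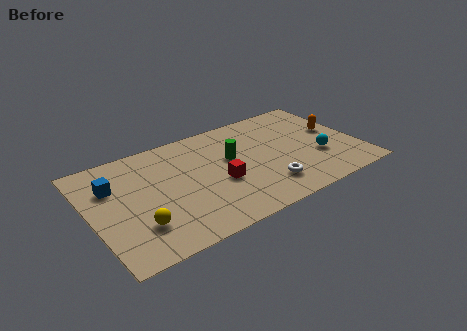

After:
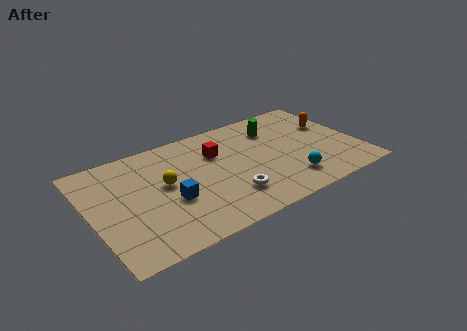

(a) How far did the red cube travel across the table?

2.1

The red cube moved from about (6.1, 3.0) to (6.3, 5.1), a distance of √(0.2² + 2.1²) ≈ 2.1.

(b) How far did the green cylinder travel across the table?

2.7

From (6.9, 4.4) to (9.3, 5.6), the green cylinder covered √(2.4² + 1.2²) ≈ 2.7 units.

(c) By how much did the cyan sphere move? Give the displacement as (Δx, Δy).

(-1.7, -1.0)

The cyan sphere was at about (11.0, 2.6) and moved to about (9.3, 1.6).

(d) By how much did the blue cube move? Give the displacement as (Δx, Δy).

(2.5, -2.2)

The blue cube started near (1.2, 5.1) and ended near (3.7, 2.9).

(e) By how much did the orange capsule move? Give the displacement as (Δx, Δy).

(-0.1, 0.5)

The orange capsule started near (12.1, 4.2) and ended near (12.0, 4.7).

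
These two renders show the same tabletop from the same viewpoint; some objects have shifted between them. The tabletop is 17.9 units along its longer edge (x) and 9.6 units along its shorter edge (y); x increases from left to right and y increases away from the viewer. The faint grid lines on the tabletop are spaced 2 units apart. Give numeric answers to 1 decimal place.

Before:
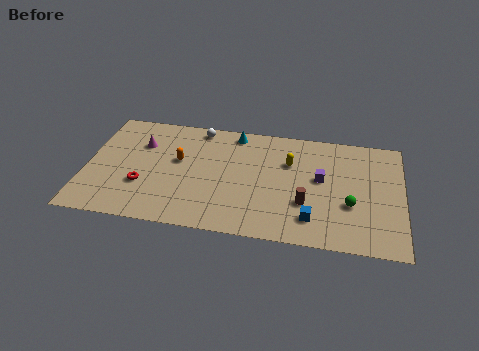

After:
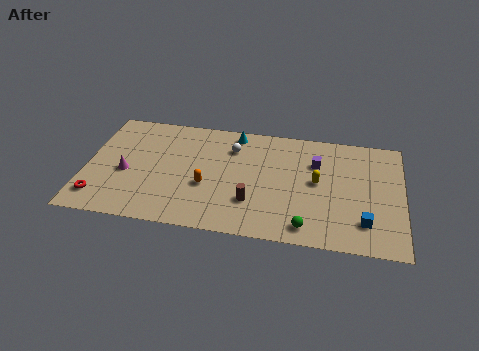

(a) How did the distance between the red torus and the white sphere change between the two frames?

+3.0

Before: roughly 6.1 units apart; after: 9.1. That's 3.0 units further apart.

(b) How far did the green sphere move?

3.3

From (15.0, 3.5) to (12.6, 1.3), the green sphere covered √(2.4² + 2.2²) ≈ 3.3 units.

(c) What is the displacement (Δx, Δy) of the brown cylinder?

(-3.0, -0.4)

The brown cylinder started near (12.5, 3.2) and ended near (9.5, 2.8).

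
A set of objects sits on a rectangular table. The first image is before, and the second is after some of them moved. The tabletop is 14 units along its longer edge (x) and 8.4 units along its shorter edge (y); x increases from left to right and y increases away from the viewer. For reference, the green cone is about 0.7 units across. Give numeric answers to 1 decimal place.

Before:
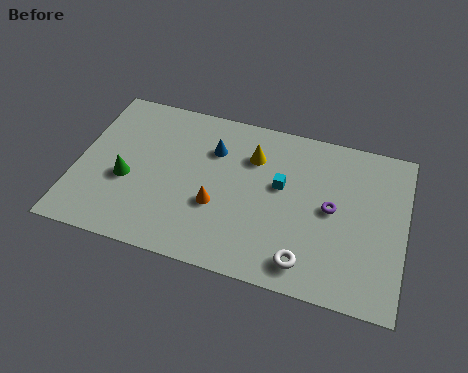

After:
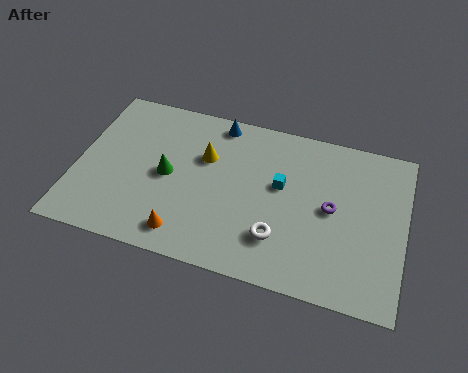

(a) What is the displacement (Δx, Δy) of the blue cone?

(0.1, 1.5)

The blue cone was at about (5.7, 6.0) and moved to about (5.8, 7.5).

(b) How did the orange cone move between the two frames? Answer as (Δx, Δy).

(-1.2, -1.8)

The orange cone was at about (6.1, 3.1) and moved to about (4.9, 1.3).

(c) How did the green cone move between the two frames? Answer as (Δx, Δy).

(1.7, 0.7)

From the two frames, the green cone sits at roughly (2.2, 3.4) before and (3.9, 4.1) after.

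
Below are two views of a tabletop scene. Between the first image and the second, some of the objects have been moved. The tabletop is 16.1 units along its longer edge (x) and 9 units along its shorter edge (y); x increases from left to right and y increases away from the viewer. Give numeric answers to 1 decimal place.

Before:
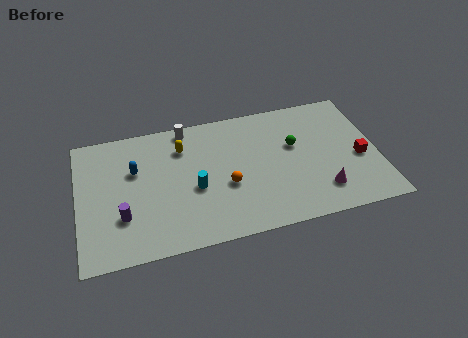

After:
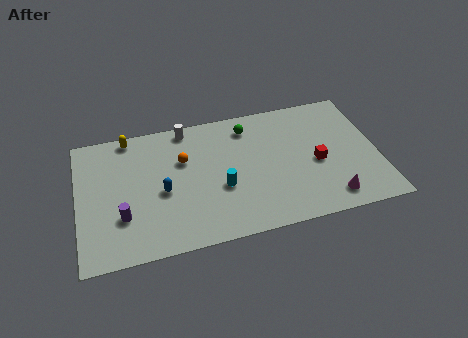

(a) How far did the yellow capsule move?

3.1

The yellow capsule moved from about (5.7, 6.8) to (2.9, 8.2), a distance of √(2.8² + 1.4²) ≈ 3.1.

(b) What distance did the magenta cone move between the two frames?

0.7

The magenta cone was near (12.9, 2.0) before and (13.3, 1.4) after, so it travelled √(0.4² + 0.6²) ≈ 0.7 units.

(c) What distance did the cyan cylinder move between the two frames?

1.4

From (6.2, 3.8) to (7.6, 3.5), the cyan cylinder covered √(1.4² + 0.3²) ≈ 1.4 units.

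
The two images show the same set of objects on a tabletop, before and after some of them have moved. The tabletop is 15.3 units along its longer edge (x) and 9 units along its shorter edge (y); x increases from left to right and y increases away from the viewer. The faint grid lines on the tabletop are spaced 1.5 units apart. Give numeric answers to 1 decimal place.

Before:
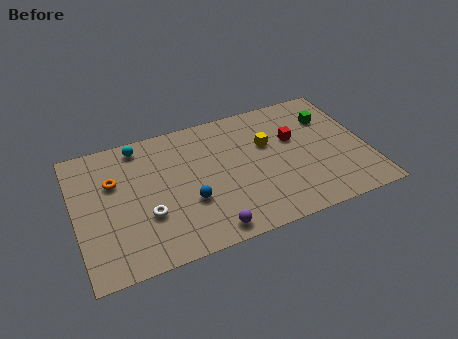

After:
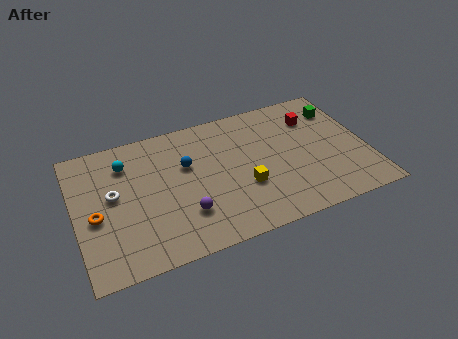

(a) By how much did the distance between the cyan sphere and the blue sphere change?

-1.9

The distance was about 5.2 in the first image and 3.3 in the second, so they moved 1.9 units closer together.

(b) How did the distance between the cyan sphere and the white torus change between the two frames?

-2.7

They were about 4.8 units apart before and 2.1 after — 2.7 units closer together.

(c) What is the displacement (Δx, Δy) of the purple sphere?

(-1.1, 1.5)

The purple sphere started near (6.6, 1.0) and ended near (5.5, 2.5).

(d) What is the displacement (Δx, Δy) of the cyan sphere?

(-0.8, -1.0)

The cyan sphere started near (3.6, 7.9) and ended near (2.8, 6.9).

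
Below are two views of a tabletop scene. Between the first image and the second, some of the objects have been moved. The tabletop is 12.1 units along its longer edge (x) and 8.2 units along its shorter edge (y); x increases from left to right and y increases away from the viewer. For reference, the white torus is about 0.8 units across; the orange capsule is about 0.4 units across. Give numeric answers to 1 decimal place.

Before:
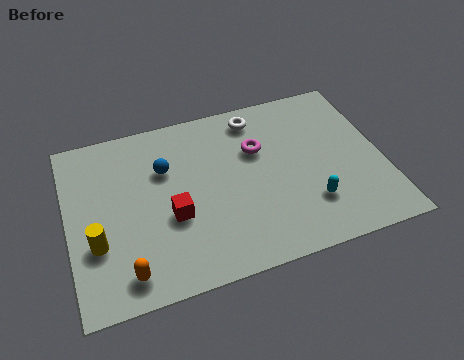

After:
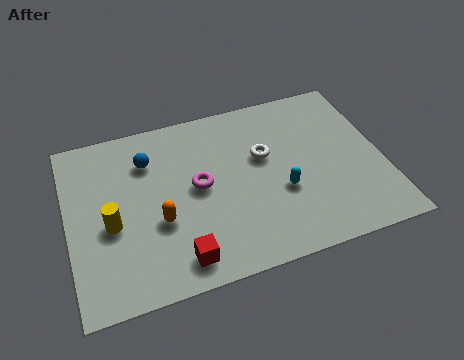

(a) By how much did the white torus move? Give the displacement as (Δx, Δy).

(0.1, -2.0)

The white torus was at about (7.5, 7.0) and moved to about (7.6, 5.0).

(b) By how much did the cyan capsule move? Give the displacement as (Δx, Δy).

(-1.0, 0.9)

The cyan capsule started near (9.1, 2.2) and ended near (8.1, 3.1).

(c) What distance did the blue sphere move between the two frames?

0.8

The blue sphere was near (3.8, 5.5) before and (3.2, 6.1) after, so it travelled √(0.6² + 0.6²) ≈ 0.8 units.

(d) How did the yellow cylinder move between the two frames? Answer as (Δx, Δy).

(0.6, 0.7)

From the two frames, the yellow cylinder sits at roughly (1.0, 2.8) before and (1.6, 3.5) after.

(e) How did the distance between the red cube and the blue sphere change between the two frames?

+2.7

Before: roughly 2.3 units apart; after: 5.0. That's 2.7 units further apart.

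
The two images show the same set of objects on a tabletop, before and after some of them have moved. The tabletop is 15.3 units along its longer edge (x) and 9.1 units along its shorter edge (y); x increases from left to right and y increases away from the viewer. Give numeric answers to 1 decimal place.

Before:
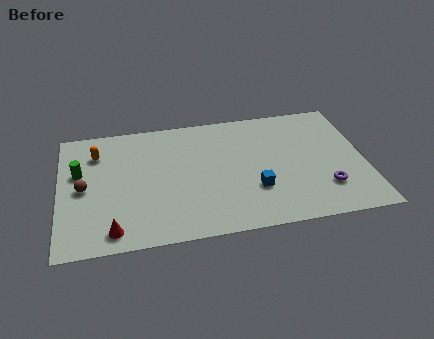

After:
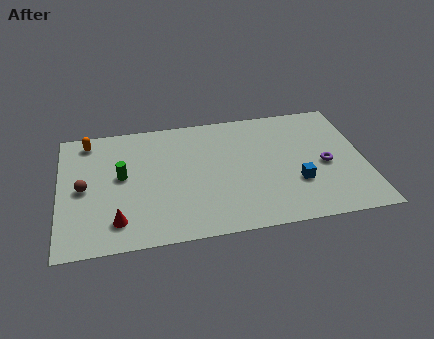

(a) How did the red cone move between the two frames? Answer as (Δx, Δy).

(0.2, 0.6)

The red cone started near (2.6, 1.2) and ended near (2.8, 1.8).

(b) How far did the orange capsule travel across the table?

1.1

From (1.9, 6.9) to (1.5, 7.9), the orange capsule covered √(0.4² + 1.0²) ≈ 1.1 units.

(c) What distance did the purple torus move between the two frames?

1.7

The purple torus moved from about (13.2, 2.4) to (13.3, 4.1), a distance of √(0.1² + 1.7²) ≈ 1.7.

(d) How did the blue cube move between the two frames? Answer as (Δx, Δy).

(2.1, 0.1)

The blue cube started near (9.7, 2.9) and ended near (11.8, 3.0).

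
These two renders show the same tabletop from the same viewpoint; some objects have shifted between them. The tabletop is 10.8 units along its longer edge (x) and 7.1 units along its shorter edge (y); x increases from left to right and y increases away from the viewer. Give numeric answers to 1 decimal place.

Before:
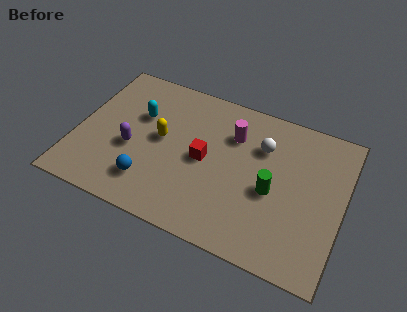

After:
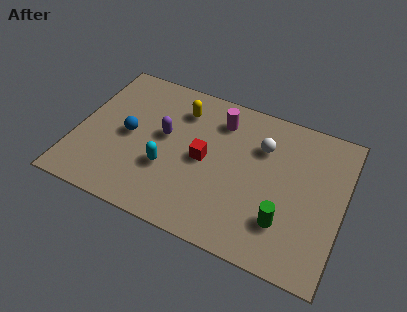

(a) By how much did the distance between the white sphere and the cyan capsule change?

-0.6

They were about 5.0 units apart before and 4.4 after — 0.6 units closer together.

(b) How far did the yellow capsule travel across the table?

1.8

The yellow capsule was near (3.4, 3.8) before and (4.0, 5.5) after, so it travelled √(0.6² + 1.7²) ≈ 1.8 units.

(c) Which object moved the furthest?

the cyan capsule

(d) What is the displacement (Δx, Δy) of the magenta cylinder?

(-0.6, 0.5)

From the two frames, the magenta cylinder sits at roughly (6.2, 5.1) before and (5.6, 5.6) after.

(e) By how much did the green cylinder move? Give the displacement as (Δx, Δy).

(0.6, -1.2)

The green cylinder was at about (8.0, 3.1) and moved to about (8.6, 1.9).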